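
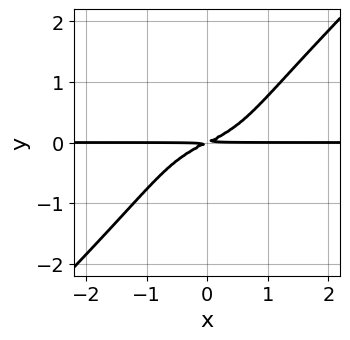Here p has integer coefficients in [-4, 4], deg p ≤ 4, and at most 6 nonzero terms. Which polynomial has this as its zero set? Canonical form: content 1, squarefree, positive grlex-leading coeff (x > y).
deg p = 4. The shape is more complex than any degree-3 curve.
From the visible intercepts: every point of the x-axis in the box is on the curve.
Solving for integer coefficients yields p as stated.

x^3*y - y^4 + x*y - 2*y^2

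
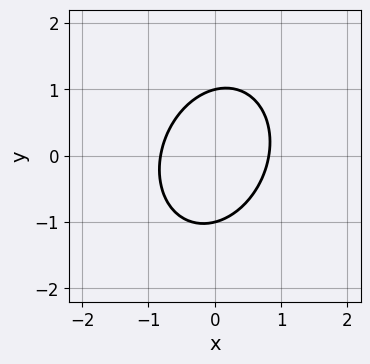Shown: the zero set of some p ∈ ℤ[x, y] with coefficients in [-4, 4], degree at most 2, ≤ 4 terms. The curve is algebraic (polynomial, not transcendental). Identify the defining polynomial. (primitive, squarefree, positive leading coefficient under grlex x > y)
3*x^2 - x*y + 2*y^2 - 2

(a) The degree is 2 — a generic line meets the curve in up to 2 points.
(b) Against the integer gridlines: among the integer gridlines, it crosses the y-axis at y ∈ {-1, 1}.
(c) Solving for integer coefficients yields p as stated.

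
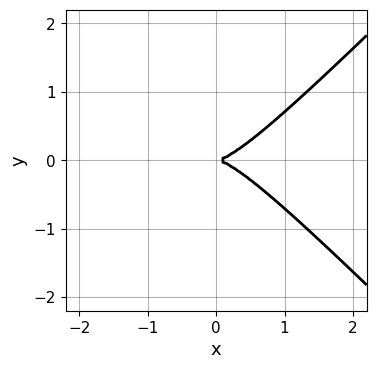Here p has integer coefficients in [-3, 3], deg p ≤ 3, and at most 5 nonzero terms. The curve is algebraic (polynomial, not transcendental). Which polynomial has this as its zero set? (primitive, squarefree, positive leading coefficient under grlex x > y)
x^3 - x*y^2 - y^2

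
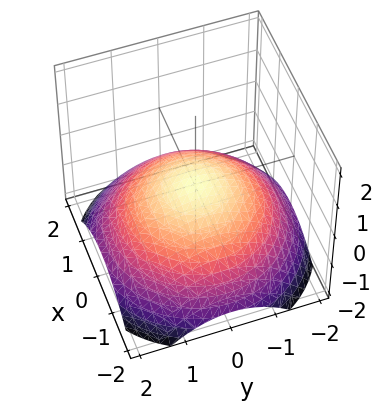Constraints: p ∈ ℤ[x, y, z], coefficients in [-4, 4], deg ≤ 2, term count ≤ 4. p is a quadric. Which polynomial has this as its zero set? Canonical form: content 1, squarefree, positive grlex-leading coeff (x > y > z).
Degree: a single bowl opening along one axis; a quadric, so deg p = 2.
Symmetry: the surface is invariant under rotation about z: p = q(x² + y², z).
Reading off the gridlines: a circular section at z = -1 has radius between 1 and 2; it crosses the y-axis at the gridline y = 0.
Fitting integer coefficients to these (and the overall shape) gives p.

x^2 + y^2 + 3*z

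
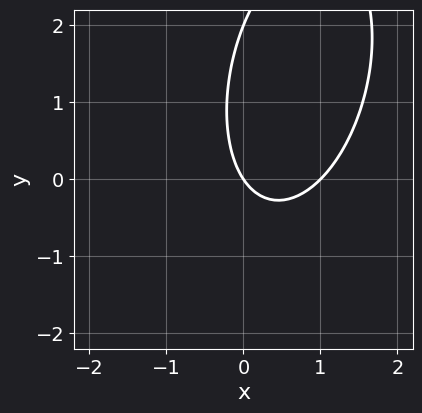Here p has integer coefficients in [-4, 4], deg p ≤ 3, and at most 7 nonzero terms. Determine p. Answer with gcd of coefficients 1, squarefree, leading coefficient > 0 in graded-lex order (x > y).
First, the degree is 2 — a generic line meets the curve in up to 2 points.
Next, from the visible intercepts: the x-axis gridline crossings are at x ∈ {0, 1}; among the integer gridlines, it crosses the y-axis at y ∈ {0, 2}.
Finally, assembling these constraints gives the stated polynomial.

3*x^2 - x*y + y^2 - 3*x - 2*y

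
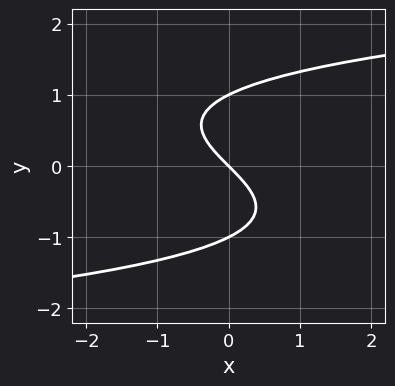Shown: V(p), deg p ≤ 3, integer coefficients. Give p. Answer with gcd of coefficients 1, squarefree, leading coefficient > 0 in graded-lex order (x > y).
y^3 - x - y

Degree: the shape is more complex than any degree-2 curve, so deg p = 3.
Observable constraints: among the integer gridlines, it crosses the y-axis at y ∈ {-1, 0, 1}; it crosses the x-axis at the gridline x = 0.
The integer polynomial consistent with all of this is the stated p.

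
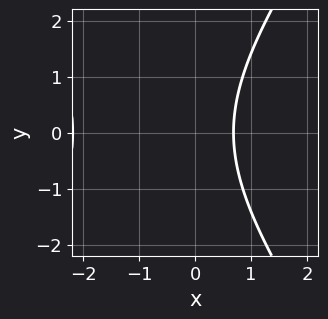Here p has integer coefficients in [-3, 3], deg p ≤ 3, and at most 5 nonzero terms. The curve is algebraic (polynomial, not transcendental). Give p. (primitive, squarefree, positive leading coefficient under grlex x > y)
2*x^2 - y^2 + 3*x - 3

First, deg p = 2. No degree-1 curve has this shape.
Then, symmetries: mirror symmetry y ↦ −y ⇒ only even powers of y.
Next, observable constraints: it misses every integer gridline on the y-axis.
Finally, putting this together gives p.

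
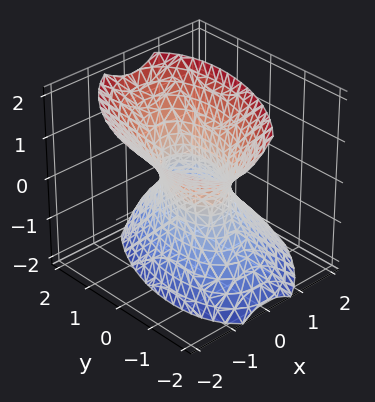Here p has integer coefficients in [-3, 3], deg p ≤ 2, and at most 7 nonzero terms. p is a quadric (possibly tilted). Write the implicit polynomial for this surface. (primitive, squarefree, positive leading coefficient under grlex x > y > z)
2*x^2 - x*y + x*z + y^2 - z^2 - 1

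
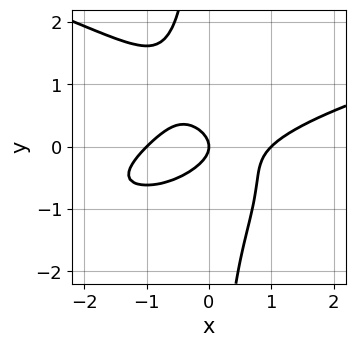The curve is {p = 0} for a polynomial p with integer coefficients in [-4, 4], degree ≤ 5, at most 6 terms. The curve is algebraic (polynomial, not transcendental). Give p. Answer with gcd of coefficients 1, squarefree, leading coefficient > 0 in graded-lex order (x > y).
2*x*y^3 - x^3 + 2*x^2*y + 2*y^2 + x

1. Degree: the shape is more complex than any degree-3 curve, so deg p = 4.
2. Observable constraints: the x-axis gridline crossings are at x ∈ {-1, 0, 1}; it crosses the y-axis at the gridline y = 0.
3. These observations pin down the coefficients.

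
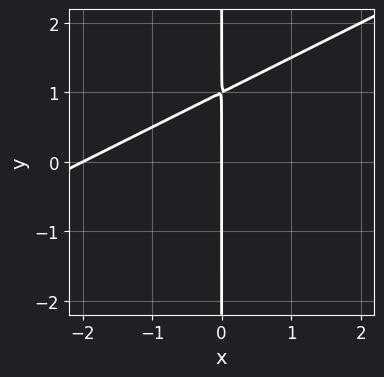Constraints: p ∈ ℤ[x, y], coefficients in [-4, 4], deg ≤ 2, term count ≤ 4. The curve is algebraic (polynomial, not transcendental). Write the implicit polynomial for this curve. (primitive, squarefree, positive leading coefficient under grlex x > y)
x^2 - 2*x*y + 2*x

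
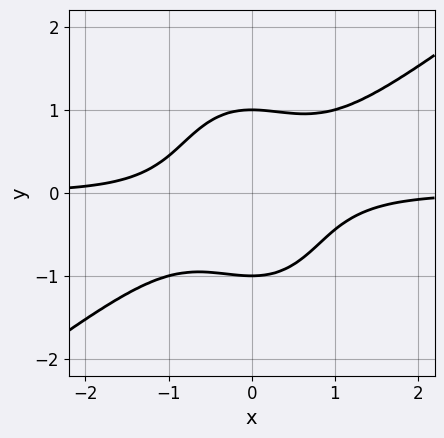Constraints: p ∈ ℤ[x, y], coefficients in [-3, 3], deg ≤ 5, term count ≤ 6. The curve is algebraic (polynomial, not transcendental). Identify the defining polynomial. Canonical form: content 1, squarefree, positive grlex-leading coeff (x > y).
(a) The degree is 4 — a generic line meets the curve in up to 4 points.
(b) Reading off the gridlines: the y-axis gridline crossings are at y ∈ {-1, 1}; it misses every integer gridline on the x-axis.
(c) Matching integer coefficients to the picture gives p.

3*x^3*y - 3*x^2*y^2 - 2*y^4 + 2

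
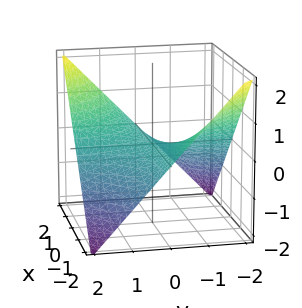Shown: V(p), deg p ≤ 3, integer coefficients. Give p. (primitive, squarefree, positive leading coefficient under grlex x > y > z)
x*y - 2*z

The degree is 2 — a saddle surface; a quadric.
Against the integer gridlines: it meets the z-axis at z = 0 (among the integer gridlines); the visible y-axis segment lies entirely on the surface.
Together with the visible shape, these determine p as stated.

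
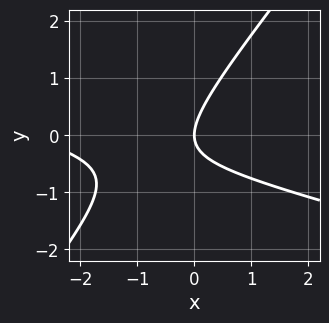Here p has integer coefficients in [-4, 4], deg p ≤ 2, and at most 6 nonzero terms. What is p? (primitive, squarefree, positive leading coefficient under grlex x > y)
First, degree: no degree-1 curve has this shape, so deg p = 2.
Then, from the visible intercepts: it crosses the x-axis at the gridline x = 0; it crosses the y-axis at the gridline y = 0.
Finally, solving for integer coefficients yields p as stated.

x^2 + 3*x*y - 3*y^2 + 3*x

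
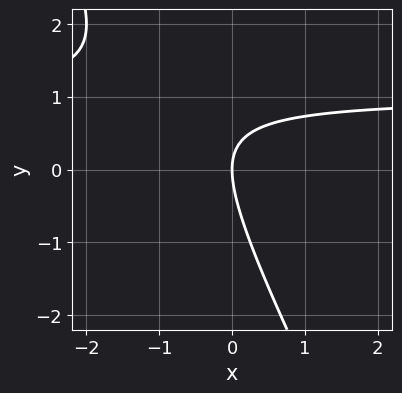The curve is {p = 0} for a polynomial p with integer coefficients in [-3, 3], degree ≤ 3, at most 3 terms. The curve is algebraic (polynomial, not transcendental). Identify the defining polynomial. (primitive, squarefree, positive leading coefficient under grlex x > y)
1. deg p = 2.
2. Observable constraints: it meets the y-axis at y = 0 (among the integer gridlines); it crosses the x-axis at the gridline x = 0.
3. The integer polynomial consistent with all of this is the stated p.

2*x*y + y^2 - 2*x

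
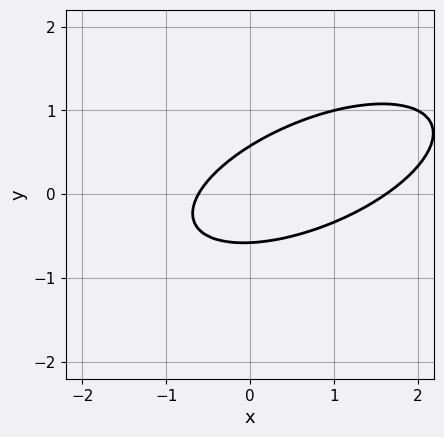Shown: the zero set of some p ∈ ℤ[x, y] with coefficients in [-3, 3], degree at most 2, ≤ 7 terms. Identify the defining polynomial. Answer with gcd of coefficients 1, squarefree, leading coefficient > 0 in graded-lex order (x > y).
First, deg p = 2.
Finally, the integer polynomial consistent with all of this is the stated p.

x^2 - 2*x*y + 3*y^2 - x - 1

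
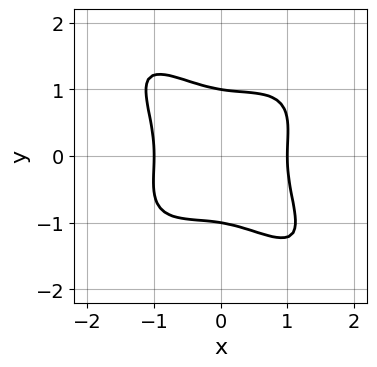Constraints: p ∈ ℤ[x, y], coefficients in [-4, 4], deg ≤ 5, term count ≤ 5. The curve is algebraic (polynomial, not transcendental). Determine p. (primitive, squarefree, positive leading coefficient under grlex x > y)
First, degree: a generic line meets the curve in up to 4 points, so deg p = 4.
Next, checking where it meets the axes: among the integer gridlines, it crosses the y-axis at y ∈ {-1, 1}; the x-axis gridline crossings are at x ∈ {-1, 1}.
Finally, assembling these constraints gives the stated polynomial.

3*x^4 - 2*x^2*y^2 + 2*x*y^3 + 3*y^4 - 3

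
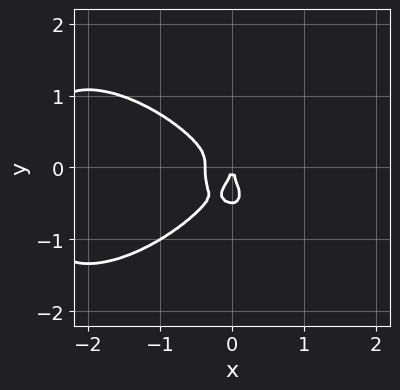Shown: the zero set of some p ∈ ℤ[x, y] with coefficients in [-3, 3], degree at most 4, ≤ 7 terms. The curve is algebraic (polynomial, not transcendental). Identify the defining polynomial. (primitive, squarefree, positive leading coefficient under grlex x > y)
x^4 + 2*y^4 + 3*x^3 + y^3 + x^2

First, the degree is 4 — the shape is more complex than any degree-3 curve.
Then, from the visible intercepts: one y-axis crossing is at y = 0; one x-axis crossing is at x = 0.
Finally, solving for integer coefficients yields p as stated.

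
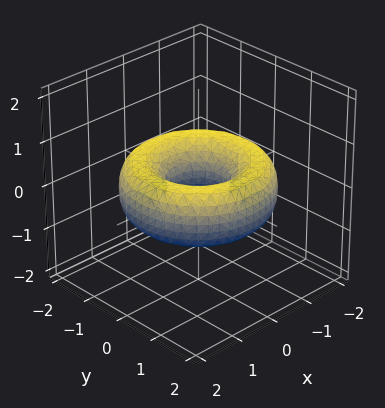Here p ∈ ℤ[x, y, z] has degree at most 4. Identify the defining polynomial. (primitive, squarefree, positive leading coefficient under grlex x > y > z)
x^4 + 2*x^2*y^2 + y^4 - 3*x^2 - 3*y^2 + 3*z^2 + 1

The degree is 4 — no degree-3 surface has this shape.
Symmetry: every cross-section ⟂ z is a circle, so x, y appear only via x² + y².
From the axis intercepts and sections: the surface avoids every integer z-axis point in the box; a circular section at z = 0 has radius between 0 and 1.
Assembling these constraints gives the stated polynomial.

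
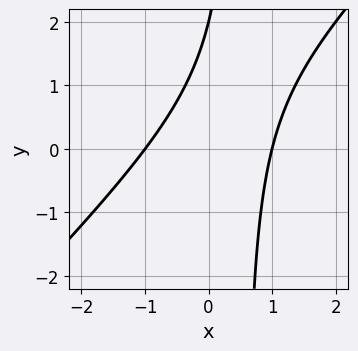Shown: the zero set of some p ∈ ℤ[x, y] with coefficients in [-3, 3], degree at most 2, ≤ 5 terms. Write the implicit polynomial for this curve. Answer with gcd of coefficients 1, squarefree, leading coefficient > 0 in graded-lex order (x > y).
(a) Degree: the shape is more complex than any degree-1 curve, so deg p = 2.
(b) Checking where it meets the axes: it crosses the y-axis at the gridline y = 2; among the integer gridlines, it crosses the x-axis at x ∈ {-1, 1}.
(c) Matching integer coefficients to the picture gives p.

2*x^2 - 2*x*y + y - 2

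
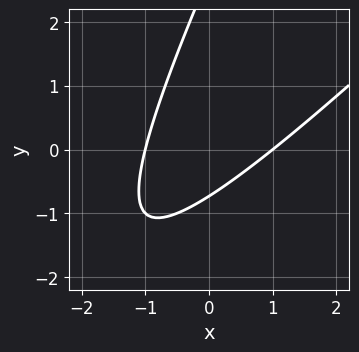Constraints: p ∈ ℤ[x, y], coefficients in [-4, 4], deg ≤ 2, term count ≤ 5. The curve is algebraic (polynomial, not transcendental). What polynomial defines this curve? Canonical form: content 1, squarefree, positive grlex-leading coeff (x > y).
2*x^2 - 3*x*y + y^2 - 2*y - 2

(a) The degree is 2 — the shape is more complex than any degree-1 curve.
(b) Checking where it meets the axes: the x-axis gridline crossings are at x ∈ {-1, 1}.
(c) Assembling these constraints gives the stated polynomial.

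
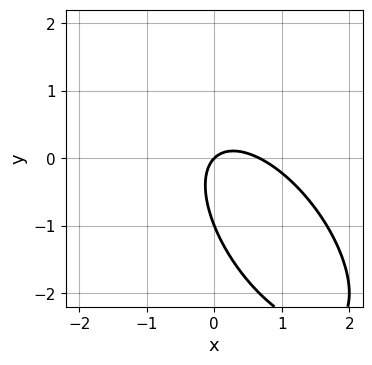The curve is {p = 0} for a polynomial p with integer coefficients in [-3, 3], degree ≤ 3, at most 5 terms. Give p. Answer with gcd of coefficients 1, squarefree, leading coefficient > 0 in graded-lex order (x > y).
First, degree: a generic line meets the curve in up to 2 points, so deg p = 2.
Next, against the integer gridlines: it crosses the x-axis at the gridline x = 0; among the integer gridlines, it crosses the y-axis at y ∈ {-1, 0}.
Finally, matching integer coefficients to the picture gives p.

3*x^2 + 3*x*y + 2*y^2 - 2*x + 2*y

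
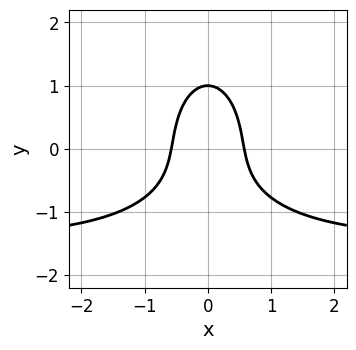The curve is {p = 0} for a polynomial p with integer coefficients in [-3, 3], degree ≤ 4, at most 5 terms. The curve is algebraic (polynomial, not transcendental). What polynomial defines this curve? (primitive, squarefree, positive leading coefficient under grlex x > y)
2*x^2*y + y^3 + 3*x^2 - 1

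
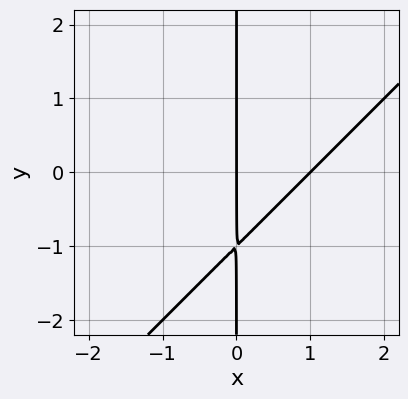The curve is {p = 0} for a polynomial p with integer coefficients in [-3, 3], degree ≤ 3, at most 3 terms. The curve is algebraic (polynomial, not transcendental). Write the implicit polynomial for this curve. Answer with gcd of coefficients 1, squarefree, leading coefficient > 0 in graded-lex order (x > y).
x^2 - x*y - x

(a) The degree is 2 — the shape is more complex than any degree-1 curve.
(b) Checking where it meets the axes: the x-axis gridline crossings are at x ∈ {0, 1}; every point of the y-axis in the box is on the curve.
(c) Together with the visible shape, these determine p as stated.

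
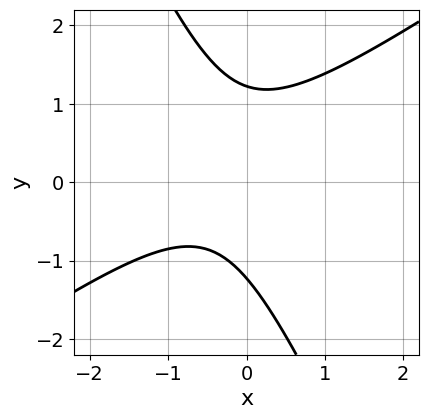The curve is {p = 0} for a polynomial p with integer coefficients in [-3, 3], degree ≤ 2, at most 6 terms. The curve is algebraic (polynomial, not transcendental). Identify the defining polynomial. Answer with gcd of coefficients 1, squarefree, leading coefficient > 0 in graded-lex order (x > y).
3*x^2 - 3*x*y - 2*y^2 + 2*x + 3

The degree is 2 — the shape is more complex than any degree-1 curve.
Checking where it meets the axes: it misses every integer gridline on the x-axis.
Assembling these constraints gives the stated polynomial.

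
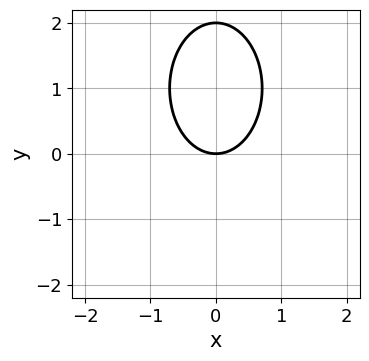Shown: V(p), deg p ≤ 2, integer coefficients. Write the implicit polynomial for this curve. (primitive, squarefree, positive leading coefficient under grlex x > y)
2*x^2 + y^2 - 2*y

First, deg p = 2.
Then, symmetries: mirror symmetry x ↦ −x ⇒ only even powers of x.
Then, reading off the gridlines: among the integer gridlines, it crosses the y-axis at y ∈ {0, 2}; it crosses the x-axis at the gridline x = 0.
Finally, fitting integer coefficients to these (and the overall shape) gives p.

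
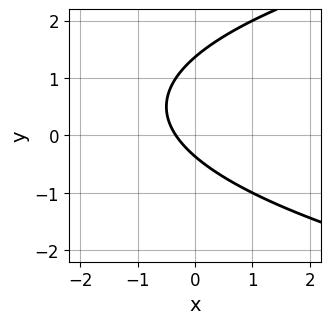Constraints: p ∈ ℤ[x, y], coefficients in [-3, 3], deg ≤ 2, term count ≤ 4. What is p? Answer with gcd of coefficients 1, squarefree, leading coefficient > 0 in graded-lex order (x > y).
2*y^2 - 3*x - 2*y - 1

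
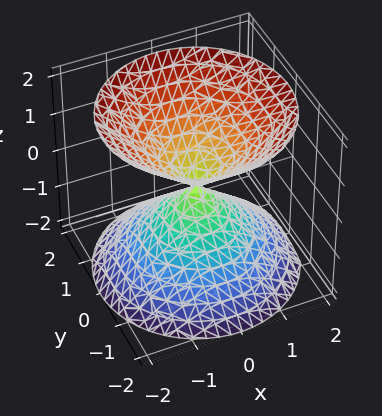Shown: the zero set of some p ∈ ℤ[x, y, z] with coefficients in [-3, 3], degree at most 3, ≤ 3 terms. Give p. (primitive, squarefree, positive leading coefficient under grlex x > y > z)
First, I count 2 distinct pieces.
Then, deg p = 2.
Next, symmetries: it's symmetric under z → −z, forcing even powers of z; rotational symmetry about the z-axis ⇒ p depends on x, y only through x² + y².
Then, reading off the gridlines: one x-axis crossing is at x = 0; a circular section at z = 1 has radius exactly 1; one z-axis crossing is at z = 0.
Finally, matching integer coefficients to the picture gives p.

x^2 + y^2 - z^2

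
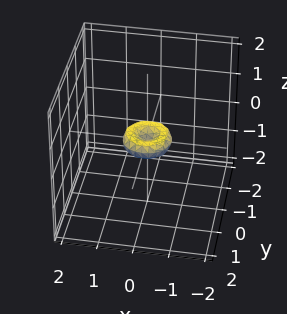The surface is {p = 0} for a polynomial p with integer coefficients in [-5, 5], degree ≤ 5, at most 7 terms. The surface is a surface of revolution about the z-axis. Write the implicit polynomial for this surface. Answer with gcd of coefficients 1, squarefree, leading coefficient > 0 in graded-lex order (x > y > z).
1. The degree is 4 — no degree-3 surface has this shape.
2. Symmetries: the z-axis is an axis of rotation, so x and y enter only as x² + y².
3. From the axis intercepts and sections: one x-axis crossing is at x = 0; one z-axis crossing is at z = 0.
4. The integer polynomial consistent with all of this is the stated p.

2*x^4 + 4*x^2*y^2 + 2*y^4 - x^2 - y^2 + 2*z^2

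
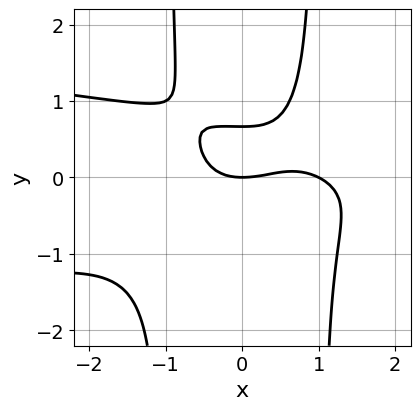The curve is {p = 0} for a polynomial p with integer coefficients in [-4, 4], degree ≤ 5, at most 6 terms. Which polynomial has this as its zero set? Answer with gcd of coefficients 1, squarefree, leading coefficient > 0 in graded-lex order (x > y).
3*x^2*y^2 + x^3 - x^2 - 3*y^2 + 2*y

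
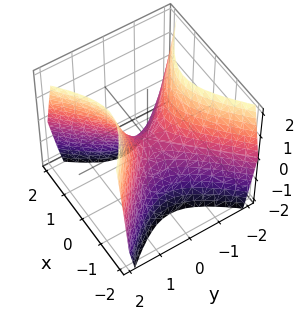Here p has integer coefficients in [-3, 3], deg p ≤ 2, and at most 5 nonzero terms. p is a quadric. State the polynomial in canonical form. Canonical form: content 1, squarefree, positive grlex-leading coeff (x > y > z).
3*x^2 - 3*y^2 + 2*z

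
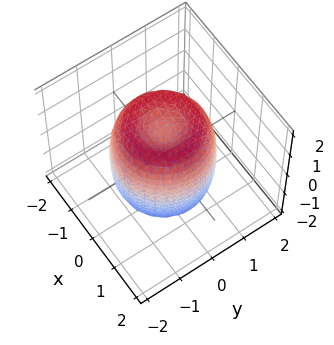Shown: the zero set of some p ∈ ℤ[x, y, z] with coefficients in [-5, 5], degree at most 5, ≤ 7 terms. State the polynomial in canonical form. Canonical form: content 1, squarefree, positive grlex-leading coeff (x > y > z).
2*x^4 + 4*x^2*y^2 + 2*y^4 - 3*x^2 - 3*y^2 + z^2 - 1

1. Degree: the shape is more complex than any degree-3 surface, so deg p = 4.
2. By symmetry, the z-axis is an axis of rotation, so x and y enter only as x² + y².
3. Reading off the gridlines: among the integer gridlines, it crosses the z-axis at z ∈ {-1, 1}; a circular section at z = 0 has radius between 1 and 2.
4. Putting this together gives p.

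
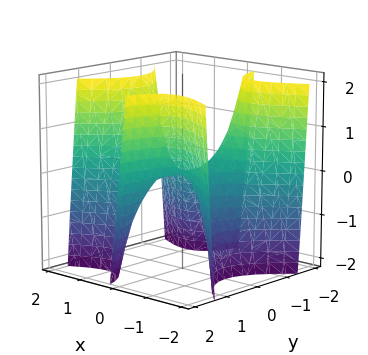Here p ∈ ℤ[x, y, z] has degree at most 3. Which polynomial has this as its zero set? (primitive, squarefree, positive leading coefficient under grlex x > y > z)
(a) The degree is 3 — no degree-2 surface has this shape.
(b) From the visible intercepts: every point of the y-axis in the box is on the surface; it meets the x-axis at x = 0 (among the integer gridlines).
(c) Fitting integer coefficients to these (and the overall shape) gives p.

x^3 - 2*x*y^2 - z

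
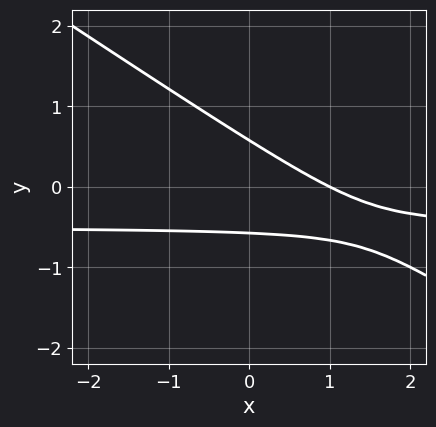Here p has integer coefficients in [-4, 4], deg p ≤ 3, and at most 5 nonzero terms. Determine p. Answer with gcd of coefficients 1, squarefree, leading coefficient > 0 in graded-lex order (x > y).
The degree is 2 — no degree-1 curve has this shape.
Against the integer gridlines: it meets the x-axis at x = 1 (among the integer gridlines).
Together with the visible shape, these determine p as stated.

2*x*y + 3*y^2 + x - 1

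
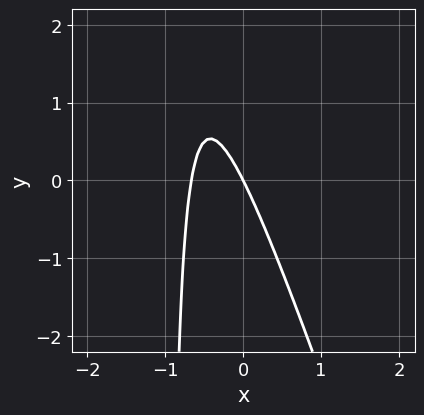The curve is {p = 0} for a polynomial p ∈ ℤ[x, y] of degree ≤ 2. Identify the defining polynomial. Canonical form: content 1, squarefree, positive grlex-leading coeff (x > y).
3*x^2 + x*y + 2*x + y

Degree: the shape is more complex than any degree-1 curve, so deg p = 2.
Checking where it meets the axes: it meets the y-axis at y = 0 (among the integer gridlines); one x-axis crossing is at x = 0.
Together with the visible shape, these determine p as stated.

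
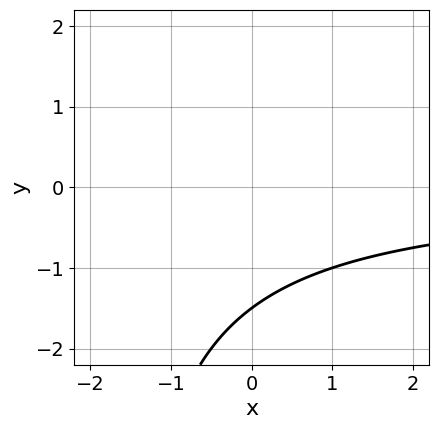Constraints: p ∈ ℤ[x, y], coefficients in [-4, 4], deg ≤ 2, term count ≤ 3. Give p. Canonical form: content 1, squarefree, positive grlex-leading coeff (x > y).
(a) Degree: a generic line meets the curve in up to 2 points, so deg p = 2.
(b) From the visible intercepts: it misses every integer gridline on the x-axis.
(c) Together with the visible shape, these determine p as stated.

x*y + 2*y + 3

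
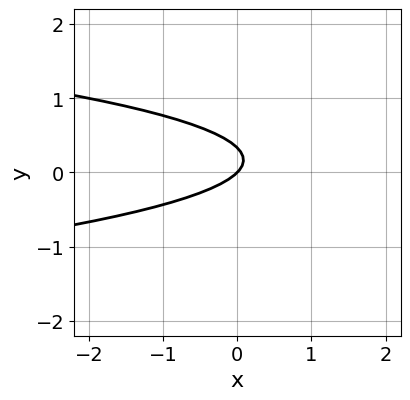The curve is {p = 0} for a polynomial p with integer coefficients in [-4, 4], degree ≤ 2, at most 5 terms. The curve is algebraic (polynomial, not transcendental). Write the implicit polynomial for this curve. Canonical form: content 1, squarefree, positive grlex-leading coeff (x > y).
(a) deg p = 2. A generic line meets the curve in up to 2 points.
(b) From the axis intercepts and sections: it meets the y-axis at y = 0 (among the integer gridlines); one x-axis crossing is at x = 0.
(c) Matching integer coefficients to the picture gives p.

3*y^2 + x - y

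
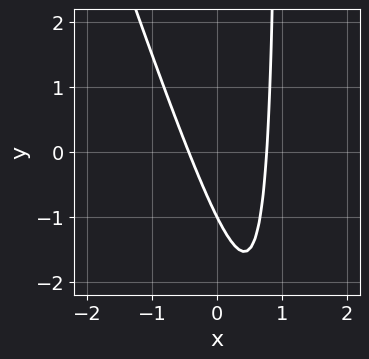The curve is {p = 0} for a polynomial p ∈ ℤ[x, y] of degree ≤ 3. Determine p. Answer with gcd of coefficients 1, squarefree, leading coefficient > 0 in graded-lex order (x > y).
3*x^2 + x*y - x - y - 1

First, deg p = 2. The shape is more complex than any degree-1 curve.
Then, observable constraints: it meets the y-axis at y = -1 (among the integer gridlines).
Finally, assembling these constraints gives the stated polynomial.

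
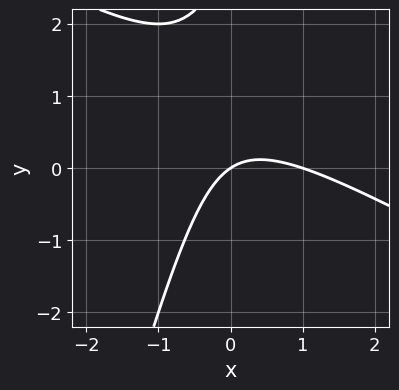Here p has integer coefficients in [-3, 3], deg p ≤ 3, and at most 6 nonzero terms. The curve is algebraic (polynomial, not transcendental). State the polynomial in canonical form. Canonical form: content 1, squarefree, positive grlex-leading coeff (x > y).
Degree: a generic line meets the curve in up to 2 points, so deg p = 2.
From the axis intercepts and sections: one y-axis crossing is at y = 0; the x-axis gridline crossings are at x ∈ {0, 1}.
Together with the visible shape, these determine p as stated.

2*x^2 + 3*x*y - y^2 - 2*x + 3*y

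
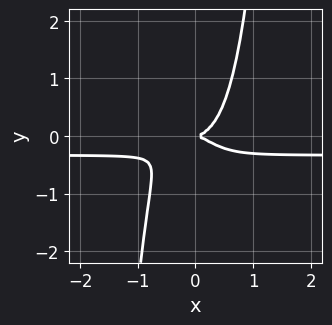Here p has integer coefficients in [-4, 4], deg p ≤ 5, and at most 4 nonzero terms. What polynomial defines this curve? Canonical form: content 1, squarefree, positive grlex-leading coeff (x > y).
3*x^3*y + x^3 - y^2

Degree: the shape is more complex than any degree-3 curve, so deg p = 4.
Observable constraints: it meets the y-axis at y = 0 (among the integer gridlines); it meets the x-axis at x = 0 (among the integer gridlines).
Putting this together gives p.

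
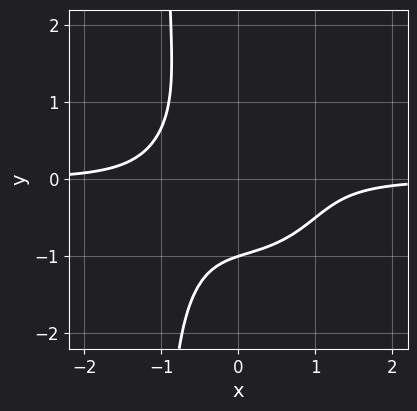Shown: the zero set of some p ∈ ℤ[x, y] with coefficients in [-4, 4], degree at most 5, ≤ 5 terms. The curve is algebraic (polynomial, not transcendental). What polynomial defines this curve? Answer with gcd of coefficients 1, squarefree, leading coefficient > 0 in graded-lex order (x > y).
(a) deg p = 4.
(b) Reading off the gridlines: the curve avoids every integer x-axis point in the box; it crosses the y-axis at the gridline y = -1.
(c) Assembling these constraints gives the stated polynomial.

3*x^3*y + 2*x*y^3 + 2*y^3 + 2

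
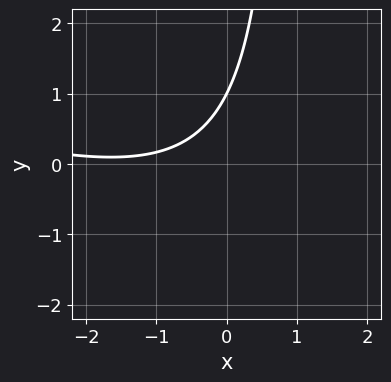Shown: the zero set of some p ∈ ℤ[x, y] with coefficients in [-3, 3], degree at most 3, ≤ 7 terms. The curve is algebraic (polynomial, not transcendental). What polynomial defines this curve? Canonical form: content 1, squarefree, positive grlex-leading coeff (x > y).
(a) deg p = 2. No degree-1 curve has this shape.
(b) Observable constraints: one y-axis crossing is at y = 1; no x-intercept at any integer in the box.
(c) Fitting integer coefficients to these (and the overall shape) gives p.

x^2 + 3*x*y + 3*x - 3*y + 3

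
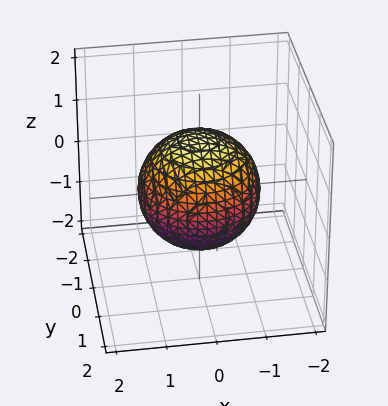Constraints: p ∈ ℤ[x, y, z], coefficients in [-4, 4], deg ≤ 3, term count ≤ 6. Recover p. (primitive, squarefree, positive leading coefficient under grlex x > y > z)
2*x^2 + 2*y^2 + 2*z^2 - 3

deg p = 2.
Symmetries: rotational symmetry about the z-axis ⇒ p depends on x, y only through x² + y²; mirror symmetry z ↦ −z ⇒ only even powers of z.
Checking where it meets the axes: a circular section at z = -1 has radius between 0 and 1.
The integer polynomial consistent with all of this is the stated p.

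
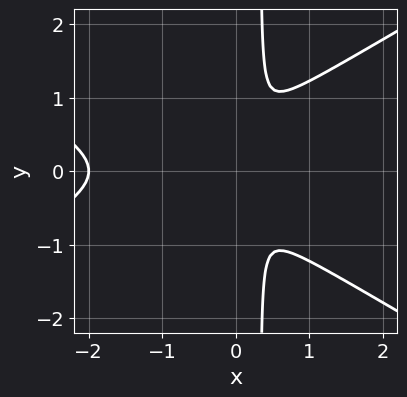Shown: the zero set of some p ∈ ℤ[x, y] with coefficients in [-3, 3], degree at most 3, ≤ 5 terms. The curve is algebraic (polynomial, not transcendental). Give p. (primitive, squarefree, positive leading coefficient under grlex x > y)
x^3 - 3*x*y^2 + 2*x^2 + y^2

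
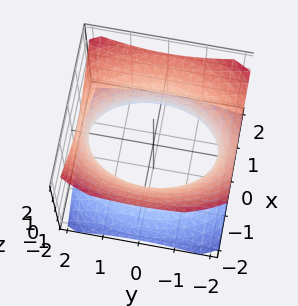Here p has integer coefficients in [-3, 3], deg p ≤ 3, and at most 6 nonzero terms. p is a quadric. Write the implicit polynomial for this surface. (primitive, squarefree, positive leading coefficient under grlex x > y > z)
2*x^2 + y^2 - 2*z^2 - 3

Degree: an hourglass — one-sheet hyperboloid; a quadric, so deg p = 2.
Symmetries: mirror symmetry x ↦ −x ⇒ only even powers of x; mirror symmetry y ↦ −y ⇒ only even powers of y; the z ↦ −z reflection is a symmetry, so z appears only in even powers.
From the axis intercepts and sections: it misses every integer gridline on the z-axis.
Matching integer coefficients to the picture gives p.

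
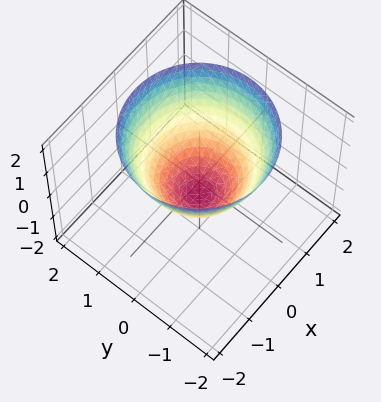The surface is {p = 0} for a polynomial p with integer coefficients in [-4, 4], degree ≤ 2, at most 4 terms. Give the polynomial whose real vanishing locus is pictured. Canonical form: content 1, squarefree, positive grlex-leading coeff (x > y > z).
1. The degree is 2 — a generic line meets the surface in up to 2 points.
2. Symmetry: the z-axis is an axis of rotation, so x and y enter only as x² + y².
3. From the visible intercepts: a circular section at z = 0 has radius between 0 and 1.
4. Putting this together gives p.

3*x^2 + 3*y^2 - 3*z - 2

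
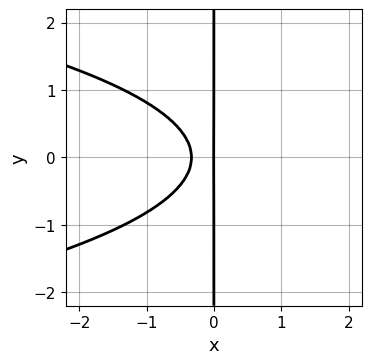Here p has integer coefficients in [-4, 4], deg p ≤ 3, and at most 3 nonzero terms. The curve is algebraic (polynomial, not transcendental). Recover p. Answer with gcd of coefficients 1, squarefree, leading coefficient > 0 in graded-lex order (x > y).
(a) Degree: a generic line meets the curve in up to 3 points, so deg p = 3.
(b) Symmetries: it's symmetric under y → −y, forcing even powers of y.
(c) Observable constraints: it meets the x-axis at x = 0 (among the integer gridlines); every point of the y-axis in the box is on the curve.
(d) Putting this together gives p.

3*x*y^2 + 3*x^2 + x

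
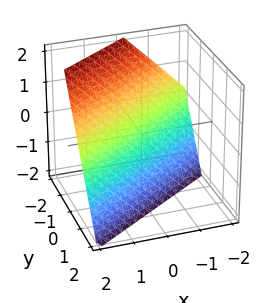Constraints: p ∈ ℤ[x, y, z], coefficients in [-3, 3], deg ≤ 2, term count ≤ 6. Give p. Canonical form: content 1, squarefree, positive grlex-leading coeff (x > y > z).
deg p = 1. The surface is flat (a plane).
From the axis intercepts and sections: one z-axis crossing is at z = -1; it crosses the x-axis at the gridline x = 1.
These observations pin down the coefficients.

2*x - 3*y - 2*z - 2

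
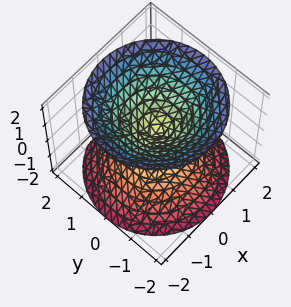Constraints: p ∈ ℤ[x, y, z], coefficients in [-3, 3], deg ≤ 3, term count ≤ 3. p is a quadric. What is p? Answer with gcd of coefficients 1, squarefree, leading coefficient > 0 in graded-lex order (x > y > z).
x^2 + y^2 - z^2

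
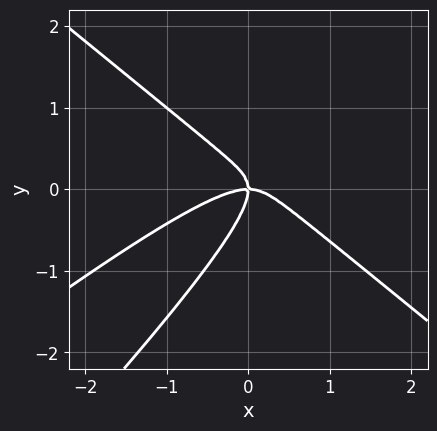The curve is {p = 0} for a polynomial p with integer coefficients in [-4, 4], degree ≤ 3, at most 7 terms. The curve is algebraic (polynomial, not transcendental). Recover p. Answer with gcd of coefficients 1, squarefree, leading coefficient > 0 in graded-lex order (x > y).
2*x^3 - 2*x^2*y - 3*x*y^2 + 3*y^3 + 2*x*y

1. Degree: the shape is more complex than any degree-2 curve, so deg p = 3.
2. Observable constraints: one x-axis crossing is at x = 0; it crosses the y-axis at the gridline y = 0.
3. Solving for integer coefficients yields p as stated.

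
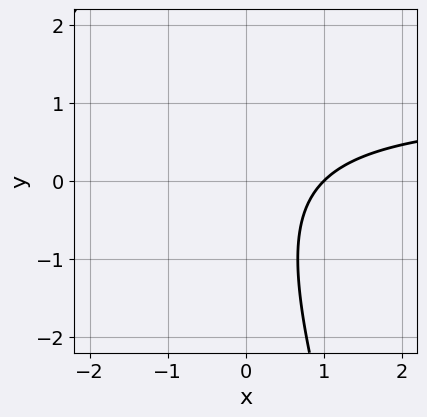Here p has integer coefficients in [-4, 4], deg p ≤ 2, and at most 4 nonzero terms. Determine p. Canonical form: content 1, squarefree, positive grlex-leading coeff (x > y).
The degree is 2 — a generic line meets the curve in up to 2 points.
From the visible intercepts: it crosses the x-axis at the gridline x = 1; it misses every integer gridline on the y-axis.
Assembling these constraints gives the stated polynomial.

3*x*y + y^2 - 3*x + 3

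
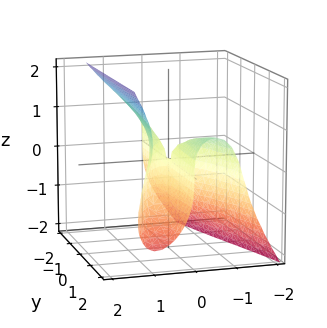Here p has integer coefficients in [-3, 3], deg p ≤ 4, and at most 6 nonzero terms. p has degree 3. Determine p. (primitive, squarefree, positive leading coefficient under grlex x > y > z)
Degree: a generic line meets the surface in up to 3 points, so deg p = 3.
Reading off the gridlines: it meets the x-axis at x = 0 (among the integer gridlines); it crosses the z-axis at the gridline z = 0.
The integer polynomial consistent with all of this is the stated p.

3*x^3 + x*y*z - z^3 - 2*x*y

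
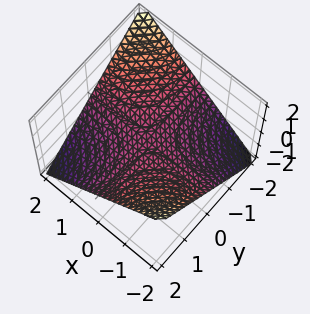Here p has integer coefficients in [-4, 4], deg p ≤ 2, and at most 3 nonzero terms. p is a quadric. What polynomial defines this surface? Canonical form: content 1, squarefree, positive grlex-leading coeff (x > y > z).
x*y + 2*z

Degree: a saddle surface; a quadric, so deg p = 2.
From the axis intercepts and sections: it meets the z-axis at z = 0 (among the integer gridlines); every point of the x-axis in the box is on the surface.
Putting this together gives p. Check: (0, 2, 0) on the y-axis lies on the surface, and p(0, 2, 0) = 0. ✓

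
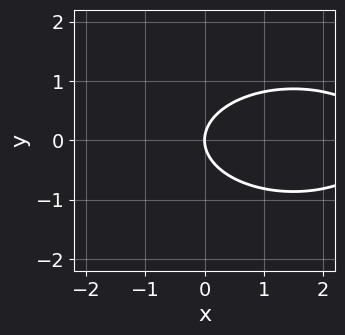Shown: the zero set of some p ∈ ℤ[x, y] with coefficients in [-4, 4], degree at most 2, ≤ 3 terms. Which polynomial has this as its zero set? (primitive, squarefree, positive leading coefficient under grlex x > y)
x^2 + 3*y^2 - 3*x

First, deg p = 2. The shape is more complex than any degree-1 curve.
Then, symmetries: mirror symmetry y ↦ −y ⇒ only even powers of y.
Then, reading off the gridlines: one y-axis crossing is at y = 0; it meets the x-axis at x = 0 (among the integer gridlines).
Finally, solving for integer coefficients yields p as stated.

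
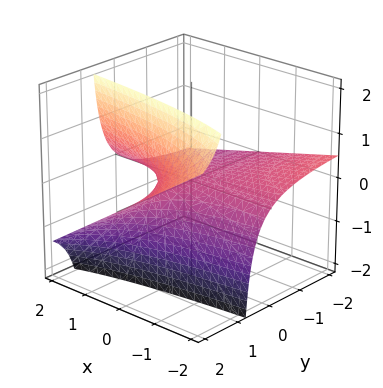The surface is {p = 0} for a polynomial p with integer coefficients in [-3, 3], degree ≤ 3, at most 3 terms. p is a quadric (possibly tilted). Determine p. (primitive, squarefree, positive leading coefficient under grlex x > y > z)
x*y + 3*y*z - 3*z

1. The degree is 2 — no degree-1 surface has this shape.
2. From the visible intercepts: every point of the x-axis in the box is on the surface; the visible y-axis segment lies entirely on the surface; it meets the z-axis at z = 0 (among the integer gridlines).
3. Fitting integer coefficients to these (and the overall shape) gives p.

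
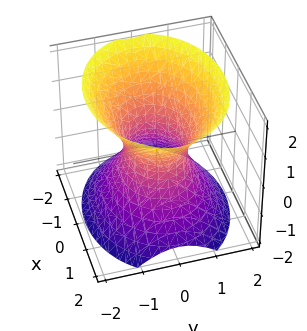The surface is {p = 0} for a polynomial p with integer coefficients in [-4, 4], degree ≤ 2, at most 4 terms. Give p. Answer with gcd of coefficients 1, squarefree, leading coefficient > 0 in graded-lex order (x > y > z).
(a) Degree: one connected sheet with a waist; a quadric, so deg p = 2.
(b) Symmetries: the z ↦ −z reflection is a symmetry, so z appears only in even powers; it's symmetric under x → −x, forcing even powers of x; the y ↦ −y reflection is a symmetry, so y appears only in even powers.
(c) Observable constraints: it misses every integer gridline on the z-axis; among the integer gridlines, it crosses the x-axis at x ∈ {-1, 1}.
(d) Solving for integer coefficients yields p as stated.

2*x^2 + 3*y^2 - 2*z^2 - 2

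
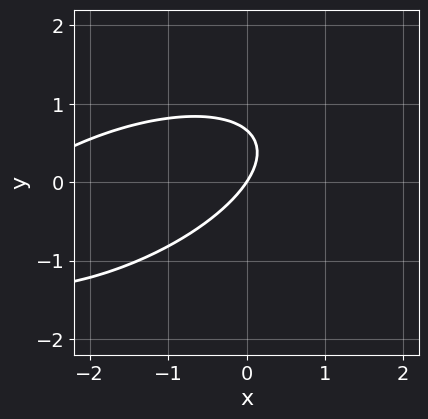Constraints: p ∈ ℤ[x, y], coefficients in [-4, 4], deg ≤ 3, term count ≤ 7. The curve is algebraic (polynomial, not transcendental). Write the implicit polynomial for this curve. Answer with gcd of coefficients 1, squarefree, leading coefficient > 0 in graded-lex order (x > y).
1. Degree: the shape is more complex than any degree-1 curve, so deg p = 2.
2. Against the integer gridlines: it meets the y-axis at y = 0 (among the integer gridlines); it meets the x-axis at x = 0 (among the integer gridlines).
3. Fitting integer coefficients to these (and the overall shape) gives p.

x^2 - 2*x*y + 3*y^2 + 3*x - 2*y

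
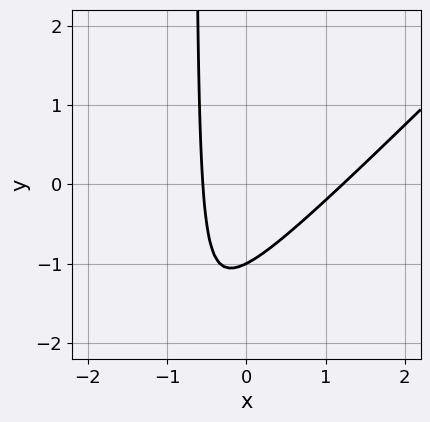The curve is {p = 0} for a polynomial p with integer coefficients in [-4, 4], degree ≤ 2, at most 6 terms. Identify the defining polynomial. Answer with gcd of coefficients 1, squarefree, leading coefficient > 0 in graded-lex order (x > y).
3*x^2 - 3*x*y - 2*x - 2*y - 2

The degree is 2 — no degree-1 curve has this shape.
Reading off the gridlines: one y-axis crossing is at y = -1.
The integer polynomial consistent with all of this is the stated p.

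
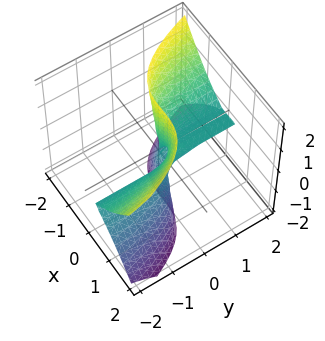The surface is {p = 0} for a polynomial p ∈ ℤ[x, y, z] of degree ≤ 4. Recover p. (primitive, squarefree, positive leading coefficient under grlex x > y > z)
2*x^3 + 2*y*z^2 - x^2

First, degree: a generic line meets the surface in up to 3 points, so deg p = 3.
Then, against the integer gridlines: every point of the y-axis in the box is on the surface; every point of the z-axis in the box is on the surface.
Finally, assembling these constraints gives the stated polynomial.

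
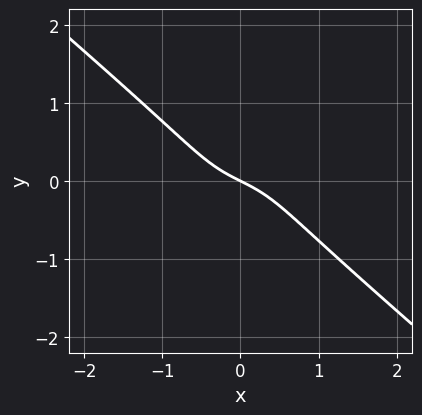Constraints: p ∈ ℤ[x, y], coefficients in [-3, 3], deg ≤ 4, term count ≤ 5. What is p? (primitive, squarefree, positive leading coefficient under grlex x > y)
2*x^3 - x*y^2 + 2*y^3 + x + 2*y

1. deg p = 3. The shape is more complex than any degree-2 curve.
2. From the visible intercepts: it meets the y-axis at y = 0 (among the integer gridlines); it crosses the x-axis at the gridline x = 0.
3. Fitting integer coefficients to these (and the overall shape) gives p.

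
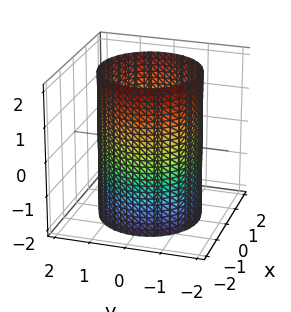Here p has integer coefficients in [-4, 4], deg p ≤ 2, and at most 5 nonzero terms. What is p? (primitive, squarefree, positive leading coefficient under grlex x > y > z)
x^2 + y^2 - 2

(a) The degree is 2 — a cylinder; a quadric.
(b) Symmetries: mirror symmetry z ↦ −z ⇒ only even powers of z; rotational symmetry about the z-axis ⇒ p depends on x, y only through x² + y².
(c) Observable constraints: it misses every integer gridline on the z-axis; a circular section at z = -2 has radius between 1 and 2.
(d) Matching integer coefficients to the picture gives p.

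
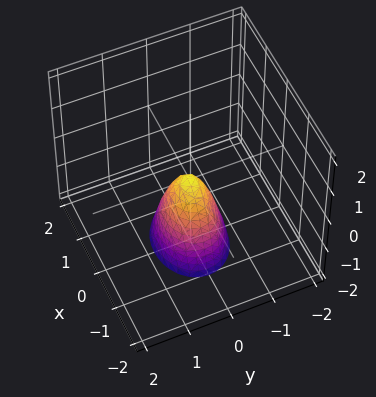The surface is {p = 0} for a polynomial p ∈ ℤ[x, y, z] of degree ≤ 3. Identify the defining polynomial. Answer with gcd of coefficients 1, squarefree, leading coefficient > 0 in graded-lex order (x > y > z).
1. Degree: a single bowl opening along one axis; a quadric, so deg p = 2.
2. Symmetries: mirror symmetry y ↦ −y ⇒ only even powers of y; mirror symmetry x ↦ −x ⇒ only even powers of x.
3. Observable constraints: it crosses the x-axis at the gridline x = 0; it meets the y-axis at y = 0 (among the integer gridlines); it crosses the z-axis at the gridline z = 0.
4. Putting this together gives p.

2*x^2 + 3*y^2 + z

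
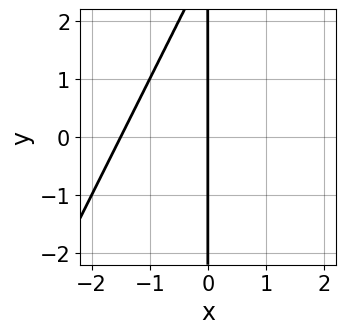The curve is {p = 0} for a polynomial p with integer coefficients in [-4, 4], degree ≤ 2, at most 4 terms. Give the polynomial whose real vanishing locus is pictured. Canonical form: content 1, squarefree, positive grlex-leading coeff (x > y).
deg p = 2. No degree-1 curve has this shape.
From the axis intercepts and sections: one x-axis crossing is at x = 0; every point of the y-axis in the box is on the curve.
The integer polynomial consistent with all of this is the stated p.

2*x^2 - x*y + 3*x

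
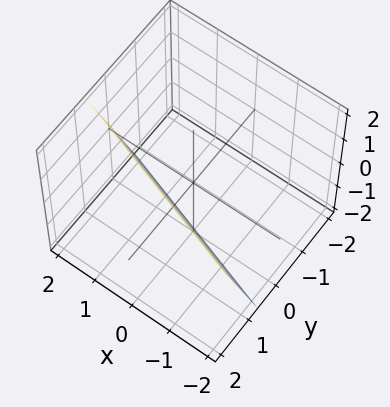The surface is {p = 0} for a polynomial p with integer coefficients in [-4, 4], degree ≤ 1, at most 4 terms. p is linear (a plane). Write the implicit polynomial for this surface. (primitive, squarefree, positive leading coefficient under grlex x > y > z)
x + 3*y - z - 2

First, degree: the surface is flat (a plane), so deg p = 1.
Next, checking where it meets the axes: it meets the x-axis at x = 2 (among the integer gridlines); it crosses the z-axis at the gridline z = -2.
Finally, matching integer coefficients to the picture gives p.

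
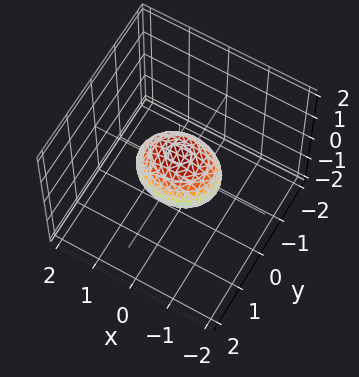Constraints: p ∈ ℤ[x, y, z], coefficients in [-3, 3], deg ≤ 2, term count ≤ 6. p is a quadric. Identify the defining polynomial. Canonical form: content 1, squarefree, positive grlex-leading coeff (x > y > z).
2*x^2 + 3*y^2 + 3*z^2 - 2

(a) The degree is 2 — bounded and convex; a quadric.
(b) Symmetries: mirror symmetry x ↦ −x ⇒ only even powers of x; the z ↦ −z reflection is a symmetry, so z appears only in even powers; the y ↦ −y reflection is a symmetry, so y appears only in even powers.
(c) From the axis intercepts and sections: the x-axis gridline crossings are at x ∈ {-1, 1}.
(d) The integer polynomial consistent with all of this is the stated p.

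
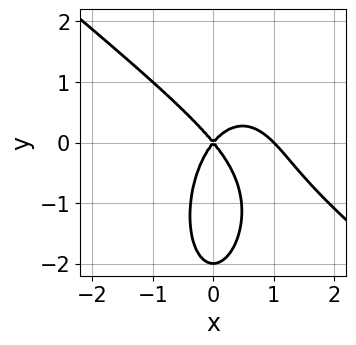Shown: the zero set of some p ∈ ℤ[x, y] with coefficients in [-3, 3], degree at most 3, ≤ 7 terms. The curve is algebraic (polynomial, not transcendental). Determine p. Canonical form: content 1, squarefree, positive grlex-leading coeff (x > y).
3*x^3 + 3*x^2*y + y^3 - 3*x^2 + 2*y^2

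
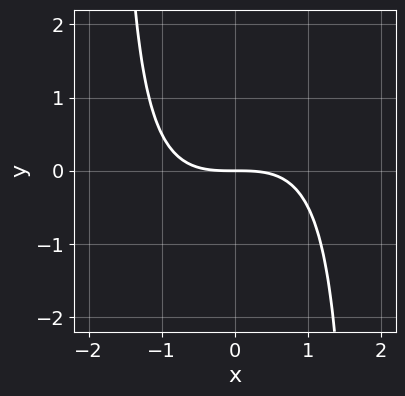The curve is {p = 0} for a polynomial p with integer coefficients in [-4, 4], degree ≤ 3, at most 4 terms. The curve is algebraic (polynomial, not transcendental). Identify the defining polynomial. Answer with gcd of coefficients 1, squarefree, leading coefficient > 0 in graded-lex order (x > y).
x^3 - x^2*y + 3*y

First, deg p = 3. A generic line meets the curve in up to 3 points.
Next, observable constraints: it meets the y-axis at y = 0 (among the integer gridlines); one x-axis crossing is at x = 0.
Finally, together with the visible shape, these determine p as stated.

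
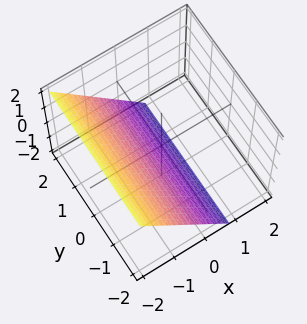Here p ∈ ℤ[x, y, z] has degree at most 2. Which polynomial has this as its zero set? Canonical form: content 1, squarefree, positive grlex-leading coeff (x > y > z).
1. The degree is 1 — the surface is flat (a plane).
2. From the axis intercepts and sections: no y-intercept at any integer in the box; one z-axis crossing is at z = -1.
3. Putting this together gives p.

3*x + 2*z + 2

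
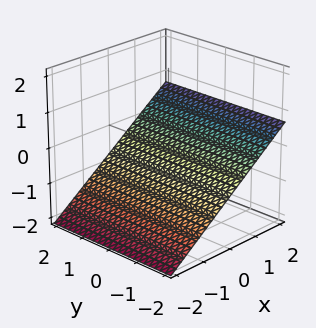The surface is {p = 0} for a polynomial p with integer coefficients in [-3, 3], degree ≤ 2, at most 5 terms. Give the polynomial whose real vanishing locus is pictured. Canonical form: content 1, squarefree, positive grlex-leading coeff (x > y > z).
(a) deg p = 1. The surface is flat (a plane).
(b) Against the integer gridlines: no y-intercept at any integer in the box; it meets the x-axis at x = 1 (among the integer gridlines).
(c) Matching integer coefficients to the picture gives p.

2*x - 3*z - 2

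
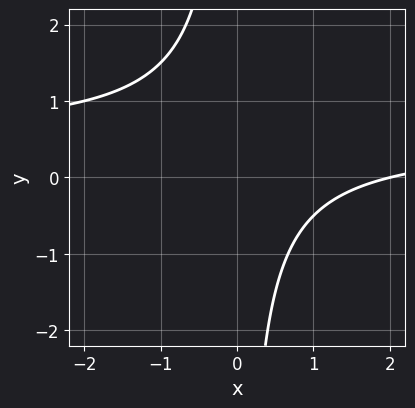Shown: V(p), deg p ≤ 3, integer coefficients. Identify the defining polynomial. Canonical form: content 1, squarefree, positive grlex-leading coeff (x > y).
2*x*y - x + 2

Degree: a generic line meets the curve in up to 2 points, so deg p = 2.
From the visible intercepts: it crosses the x-axis at the gridline x = 2; no y-intercept at any integer in the box.
Solving for integer coefficients yields p as stated.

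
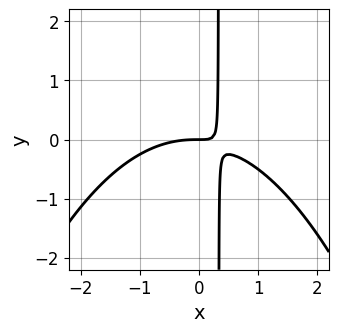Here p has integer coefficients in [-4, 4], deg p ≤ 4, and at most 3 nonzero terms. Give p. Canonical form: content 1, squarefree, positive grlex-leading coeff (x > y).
x^3 + 3*x*y - y

First, the degree is 3 — no degree-2 curve has this shape.
Next, against the integer gridlines: one y-axis crossing is at y = 0; one x-axis crossing is at x = 0.
Finally, putting this together gives p.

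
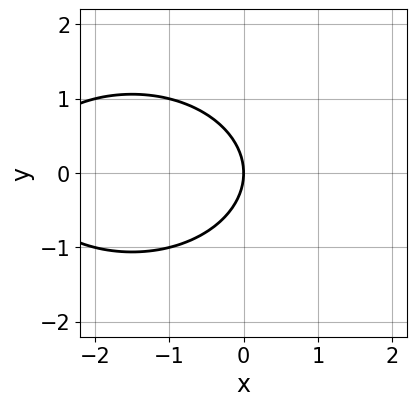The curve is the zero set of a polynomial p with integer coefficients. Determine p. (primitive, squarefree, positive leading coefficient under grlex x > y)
x^2 + 2*y^2 + 3*x

1. deg p = 2. The shape is more complex than any degree-1 curve.
2. Symmetries: mirror symmetry y ↦ −y ⇒ only even powers of y.
3. Observable constraints: it crosses the y-axis at the gridline y = 0; it crosses the x-axis at the gridline x = 0.
4. Assembling these constraints gives the stated polynomial.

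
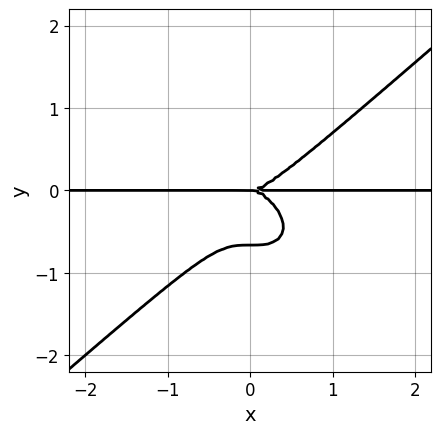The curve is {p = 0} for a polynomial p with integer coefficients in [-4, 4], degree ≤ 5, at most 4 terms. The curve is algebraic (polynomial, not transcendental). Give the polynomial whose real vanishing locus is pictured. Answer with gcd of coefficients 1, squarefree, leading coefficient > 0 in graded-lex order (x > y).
First, deg p = 4. No degree-3 curve has this shape.
Then, reading off the gridlines: it crosses the y-axis at the gridline y = 0; the visible x-axis segment lies entirely on the curve.
Finally, together with the visible shape, these determine p as stated.

2*x^3*y - 3*y^4 - 2*y^3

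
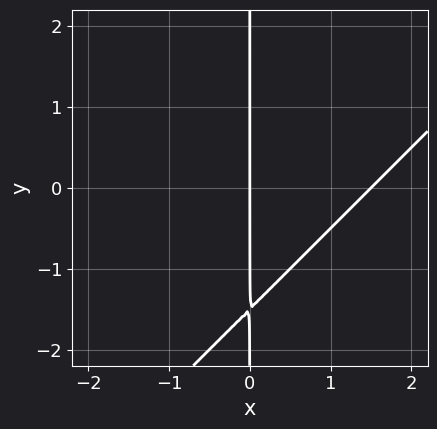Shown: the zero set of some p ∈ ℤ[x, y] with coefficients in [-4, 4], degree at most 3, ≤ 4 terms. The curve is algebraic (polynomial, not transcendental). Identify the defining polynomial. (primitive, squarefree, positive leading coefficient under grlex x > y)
2*x^2 - 2*x*y - 3*x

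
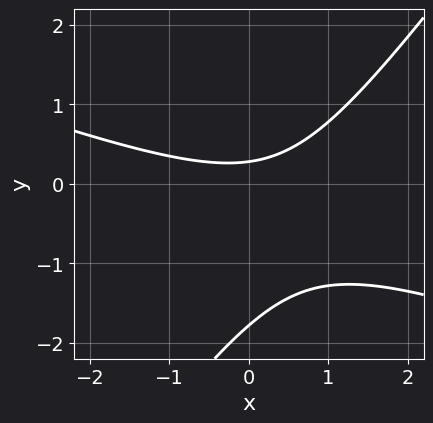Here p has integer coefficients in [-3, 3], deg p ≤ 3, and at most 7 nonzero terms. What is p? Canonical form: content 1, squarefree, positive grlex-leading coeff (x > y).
deg p = 2. The shape is more complex than any degree-1 curve.
Reading off the gridlines: no x-intercept at any integer in the box.
Together with the visible shape, these determine p as stated.

x^2 + 2*x*y - 2*y^2 - 3*y + 1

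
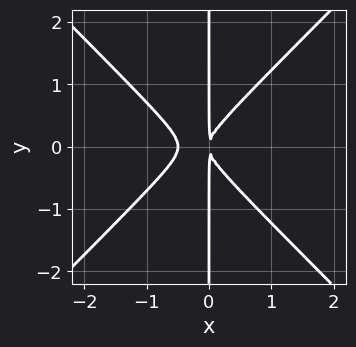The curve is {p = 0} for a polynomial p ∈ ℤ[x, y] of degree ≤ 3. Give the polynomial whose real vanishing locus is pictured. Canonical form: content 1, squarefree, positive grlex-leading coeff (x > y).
First, degree: the shape is more complex than any degree-2 curve, so deg p = 3.
Next, symmetries: the y ↦ −y reflection is a symmetry, so y appears only in even powers.
Next, reading off the gridlines: every point of the y-axis in the box is on the curve.
Finally, the integer polynomial consistent with all of this is the stated p.

2*x^3 - 2*x*y^2 + x^2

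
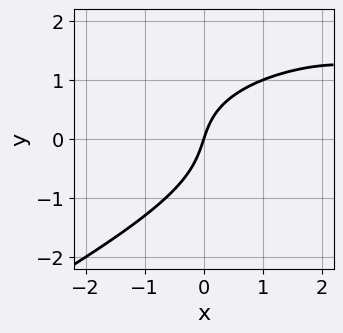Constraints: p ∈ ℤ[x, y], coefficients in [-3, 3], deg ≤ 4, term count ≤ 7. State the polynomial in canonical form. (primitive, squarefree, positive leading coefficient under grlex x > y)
x*y^2 - 2*y^3 - x^2 + 3*x - y

1. deg p = 3.
2. Observable constraints: one y-axis crossing is at y = 0; one x-axis crossing is at x = 0.
3. Matching integer coefficients to the picture gives p.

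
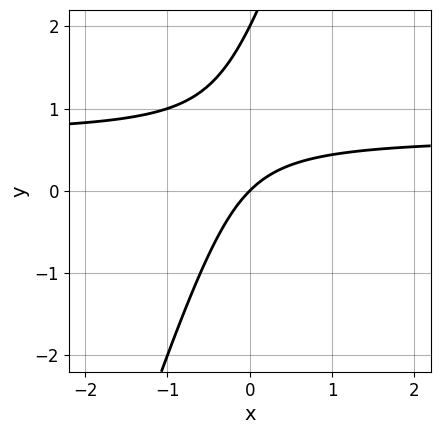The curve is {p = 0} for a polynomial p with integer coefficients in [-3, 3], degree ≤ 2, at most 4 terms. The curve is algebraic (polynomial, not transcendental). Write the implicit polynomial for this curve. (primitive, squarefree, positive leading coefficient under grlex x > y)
The degree is 2 — a generic line meets the curve in up to 2 points.
Observable constraints: the y-axis gridline crossings are at y ∈ {0, 2}; one x-axis crossing is at x = 0.
Putting this together gives p.

3*x*y - y^2 - 2*x + 2*y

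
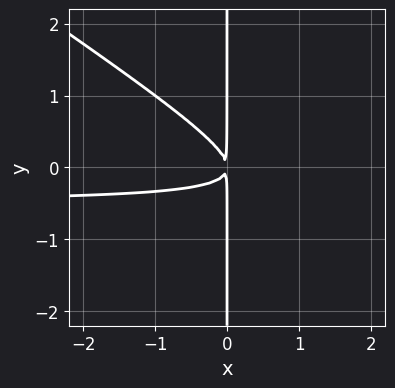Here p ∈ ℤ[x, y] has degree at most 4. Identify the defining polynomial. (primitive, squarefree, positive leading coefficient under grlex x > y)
1. deg p = 3. No degree-2 curve has this shape.
2. Against the integer gridlines: every point of the y-axis in the box is on the curve.
3. Matching integer coefficients to the picture gives p.

2*x^2*y + 3*x*y^2 + x^2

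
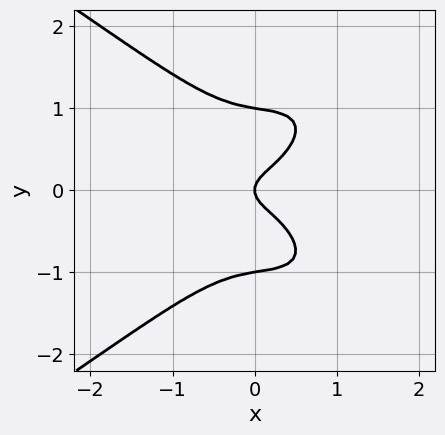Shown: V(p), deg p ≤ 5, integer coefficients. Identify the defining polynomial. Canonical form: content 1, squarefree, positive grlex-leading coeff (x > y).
The degree is 4 — no degree-3 curve has this shape.
Symmetries: mirror symmetry y ↦ −y ⇒ only even powers of y.
Reading off the gridlines: among the integer gridlines, it crosses the y-axis at y ∈ {-1, 0, 1}; it crosses the x-axis at the gridline x = 0.
The integer polynomial consistent with all of this is the stated p.

x^2*y^2 - 3*y^4 - 3*x^3 + 3*y^2 - x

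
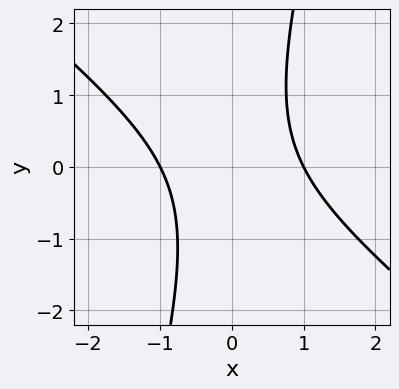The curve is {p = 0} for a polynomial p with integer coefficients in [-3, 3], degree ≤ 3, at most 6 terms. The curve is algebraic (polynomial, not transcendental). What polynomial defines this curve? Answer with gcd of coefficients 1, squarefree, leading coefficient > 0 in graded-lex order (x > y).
3*x^2 + 3*x*y - y^2 - 3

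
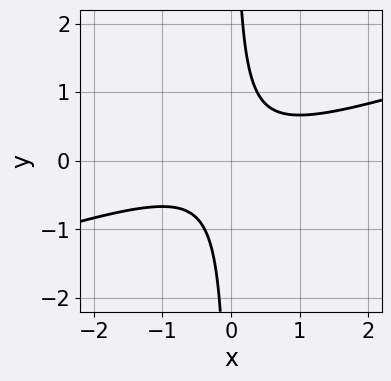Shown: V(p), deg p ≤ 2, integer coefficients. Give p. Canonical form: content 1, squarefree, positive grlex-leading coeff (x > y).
x^2 - 3*x*y + 1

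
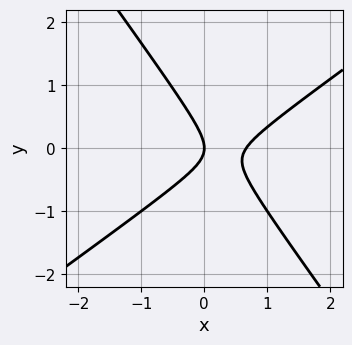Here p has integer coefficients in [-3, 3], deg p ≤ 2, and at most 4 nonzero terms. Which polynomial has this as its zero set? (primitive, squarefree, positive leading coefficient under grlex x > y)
3*x^2 - 2*x*y - 3*y^2 - 2*x

First, the degree is 2 — no degree-1 curve has this shape.
Next, checking where it meets the axes: it crosses the x-axis at the gridline x = 0; one y-axis crossing is at y = 0.
Finally, assembling these constraints gives the stated polynomial.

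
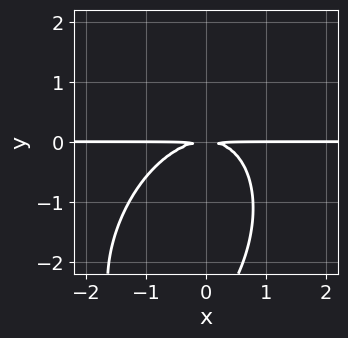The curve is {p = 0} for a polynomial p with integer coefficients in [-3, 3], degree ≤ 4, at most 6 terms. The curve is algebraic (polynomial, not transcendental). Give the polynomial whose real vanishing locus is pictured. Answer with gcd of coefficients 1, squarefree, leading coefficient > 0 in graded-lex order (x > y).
2*x^2*y - x*y^2 + y^3 + 3*y^2

The degree is 3 — a generic line meets the curve in up to 3 points.
Reading off the gridlines: the visible x-axis segment lies entirely on the curve.
Putting this together gives p.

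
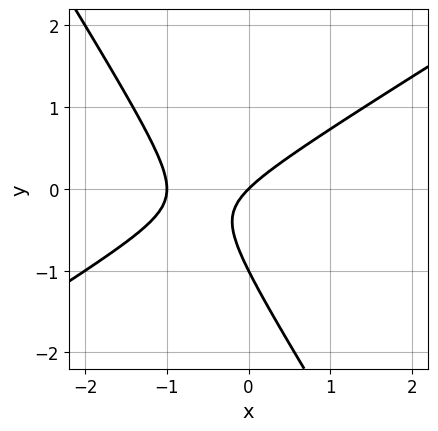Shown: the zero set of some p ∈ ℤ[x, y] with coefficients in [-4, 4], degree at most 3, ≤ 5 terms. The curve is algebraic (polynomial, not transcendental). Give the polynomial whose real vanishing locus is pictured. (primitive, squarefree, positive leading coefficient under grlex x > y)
The degree is 2 — no degree-1 curve has this shape.
Observable constraints: among the integer gridlines, it crosses the x-axis at x ∈ {-1, 0}; among the integer gridlines, it crosses the y-axis at y ∈ {-1, 0}.
Putting this together gives p.

x^2 - x*y - y^2 + x - y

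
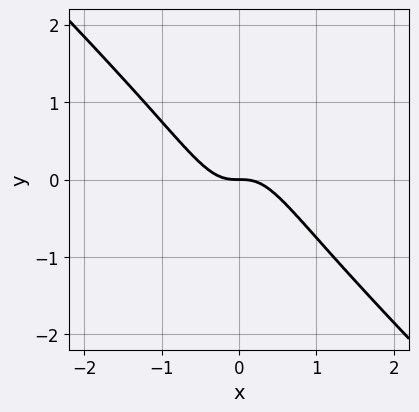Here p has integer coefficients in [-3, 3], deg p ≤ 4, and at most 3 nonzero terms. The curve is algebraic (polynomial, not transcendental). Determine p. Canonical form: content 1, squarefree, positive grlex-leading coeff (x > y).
3*x^3 + 3*x^2*y + y

First, deg p = 3. No degree-2 curve has this shape.
Next, checking where it meets the axes: it crosses the y-axis at the gridline y = 0; it meets the x-axis at x = 0 (among the integer gridlines).
Finally, assembling these constraints gives the stated polynomial.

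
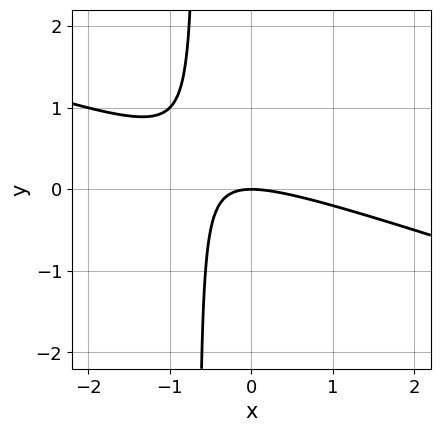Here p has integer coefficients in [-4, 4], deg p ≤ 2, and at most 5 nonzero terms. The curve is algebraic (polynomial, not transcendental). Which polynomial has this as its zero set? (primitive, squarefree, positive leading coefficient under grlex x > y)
x^2 + 3*x*y + 2*y

The degree is 2 — no degree-1 curve has this shape.
Observable constraints: it crosses the x-axis at the gridline x = 0; it meets the y-axis at y = 0 (among the integer gridlines).
Solving for integer coefficients yields p as stated.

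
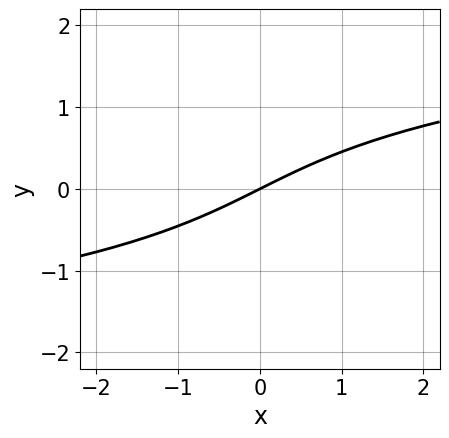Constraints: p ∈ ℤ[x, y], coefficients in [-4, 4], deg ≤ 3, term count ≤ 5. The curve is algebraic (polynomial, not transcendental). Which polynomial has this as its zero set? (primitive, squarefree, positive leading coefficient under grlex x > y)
y^3 - x + 2*y

deg p = 3. The shape is more complex than any degree-2 curve.
Against the integer gridlines: it crosses the x-axis at the gridline x = 0; it meets the y-axis at y = 0 (among the integer gridlines).
Assembling these constraints gives the stated polynomial.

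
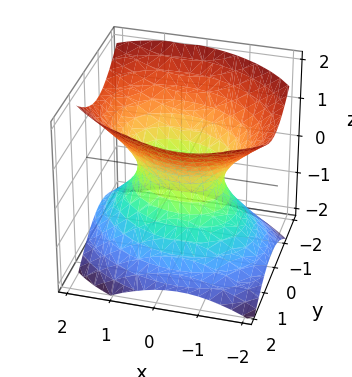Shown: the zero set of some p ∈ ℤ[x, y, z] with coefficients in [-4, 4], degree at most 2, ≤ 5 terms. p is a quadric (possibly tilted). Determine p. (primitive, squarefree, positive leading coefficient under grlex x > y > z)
2*x^2 + x*y + 3*y^2 - 3*z^2 - 2

deg p = 2. No degree-1 surface has this shape.
From the visible intercepts: among the integer gridlines, it crosses the x-axis at x ∈ {-1, 1}; it misses every integer gridline on the z-axis.
Matching integer coefficients to the picture gives p.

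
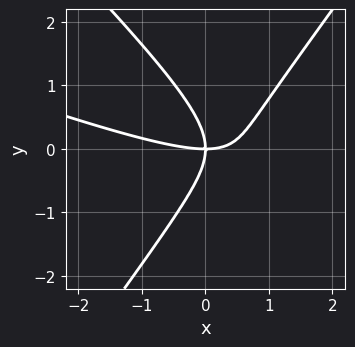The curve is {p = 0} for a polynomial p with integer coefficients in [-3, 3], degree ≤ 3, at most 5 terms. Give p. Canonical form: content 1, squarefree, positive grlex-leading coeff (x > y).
x^3 + 3*x^2*y - 2*y^3 - 3*x*y

First, deg p = 3. A generic line meets the curve in up to 3 points.
Then, checking where it meets the axes: one x-axis crossing is at x = 0; it crosses the y-axis at the gridline y = 0.
Finally, putting this together gives p.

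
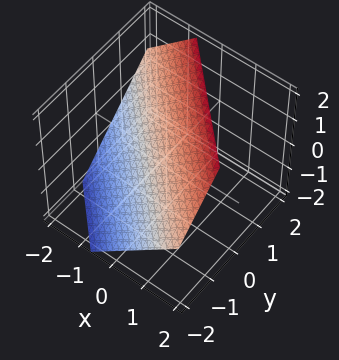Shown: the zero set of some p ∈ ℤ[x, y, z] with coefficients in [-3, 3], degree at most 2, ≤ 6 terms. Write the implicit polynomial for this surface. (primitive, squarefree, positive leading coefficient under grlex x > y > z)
3*x + 3*y - 3*z + 2

1. deg p = 1. Every cross-section is a straight line — this is a plane.
2. The integer polynomial consistent with all of this is the stated p.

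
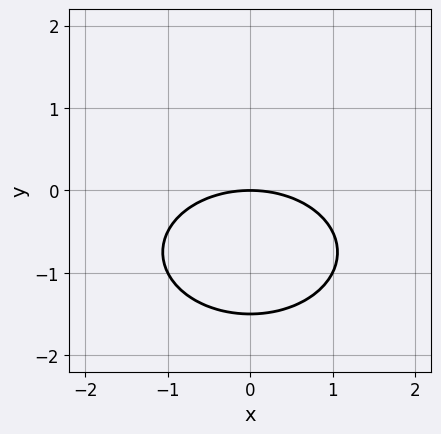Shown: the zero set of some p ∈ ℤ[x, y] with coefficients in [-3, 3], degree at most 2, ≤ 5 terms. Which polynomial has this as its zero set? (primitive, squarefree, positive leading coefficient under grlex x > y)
First, degree: the shape is more complex than any degree-1 curve, so deg p = 2.
Next, symmetries: it's symmetric under x → −x, forcing even powers of x.
Next, reading off the gridlines: it meets the x-axis at x = 0 (among the integer gridlines); one y-axis crossing is at y = 0.
Finally, solving for integer coefficients yields p as stated.

x^2 + 2*y^2 + 3*y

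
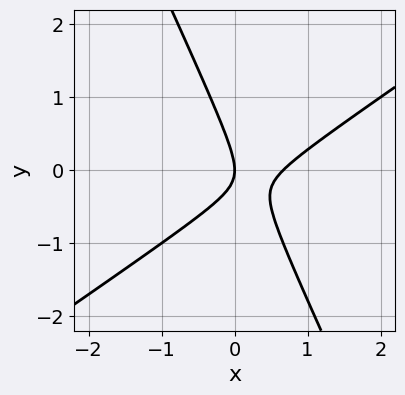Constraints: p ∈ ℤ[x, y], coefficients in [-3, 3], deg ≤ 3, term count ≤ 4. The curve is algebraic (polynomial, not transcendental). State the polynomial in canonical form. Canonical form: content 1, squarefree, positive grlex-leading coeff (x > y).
3*x^2 - 3*x*y - 2*y^2 - 2*x

First, deg p = 2.
Next, observable constraints: it crosses the x-axis at the gridline x = 0; one y-axis crossing is at y = 0.
Finally, the integer polynomial consistent with all of this is the stated p.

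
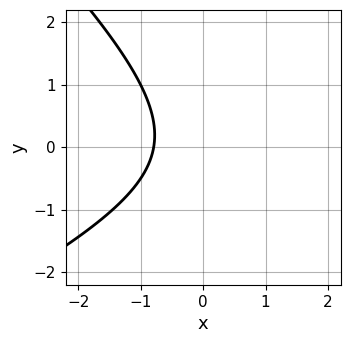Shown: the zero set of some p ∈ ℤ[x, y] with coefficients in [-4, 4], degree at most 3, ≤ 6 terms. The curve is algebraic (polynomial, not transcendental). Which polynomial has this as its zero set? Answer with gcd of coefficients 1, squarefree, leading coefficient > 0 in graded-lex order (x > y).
x^2 - x*y - 2*y^2 - 3*x - 3

1. The degree is 2 — no degree-1 curve has this shape.
2. Checking where it meets the axes: it misses every integer gridline on the y-axis.
3. Fitting integer coefficients to these (and the overall shape) gives p.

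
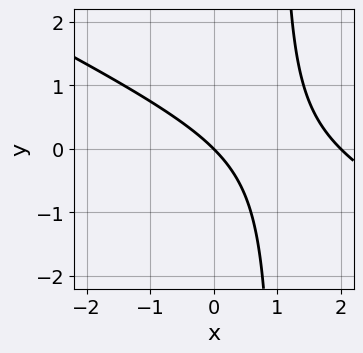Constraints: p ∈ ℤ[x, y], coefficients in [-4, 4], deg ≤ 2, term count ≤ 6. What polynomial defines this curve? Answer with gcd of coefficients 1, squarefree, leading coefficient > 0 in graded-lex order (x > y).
x^2 + 2*x*y - 2*x - 2*y

1. Degree: the shape is more complex than any degree-1 curve, so deg p = 2.
2. From the visible intercepts: it crosses the y-axis at the gridline y = 0; among the integer gridlines, it crosses the x-axis at x ∈ {0, 2}.
3. Together with the visible shape, these determine p as stated.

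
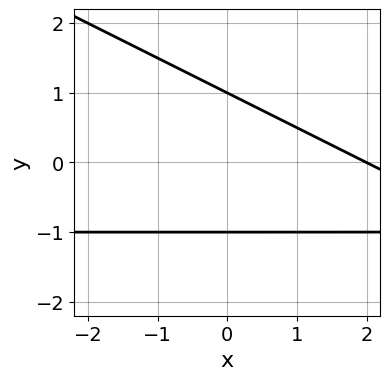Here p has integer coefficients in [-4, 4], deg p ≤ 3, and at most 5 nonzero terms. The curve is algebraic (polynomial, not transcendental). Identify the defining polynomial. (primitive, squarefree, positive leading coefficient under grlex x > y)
The degree is 2 — no degree-1 curve has this shape.
Reading off the gridlines: the y-axis gridline crossings are at y ∈ {-1, 1}; it meets the x-axis at x = 2 (among the integer gridlines).
Together with the visible shape, these determine p as stated.

x*y + 2*y^2 + x - 2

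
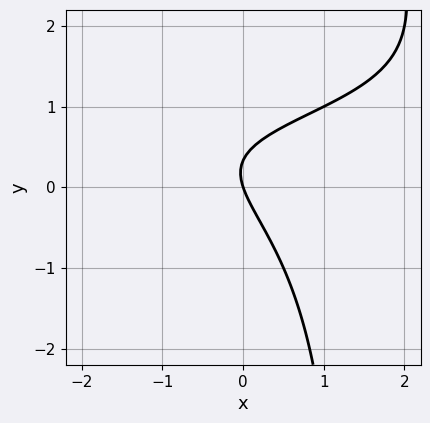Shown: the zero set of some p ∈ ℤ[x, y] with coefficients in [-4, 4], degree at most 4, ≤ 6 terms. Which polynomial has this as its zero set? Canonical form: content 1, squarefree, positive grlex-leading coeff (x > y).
2*x*y^2 - 3*x*y - 3*y^2 + 3*x + y

(a) Degree: a generic line meets the curve in up to 3 points, so deg p = 3.
(b) Checking where it meets the axes: one y-axis crossing is at y = 0; it meets the x-axis at x = 0 (among the integer gridlines).
(c) Matching integer coefficients to the picture gives p.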